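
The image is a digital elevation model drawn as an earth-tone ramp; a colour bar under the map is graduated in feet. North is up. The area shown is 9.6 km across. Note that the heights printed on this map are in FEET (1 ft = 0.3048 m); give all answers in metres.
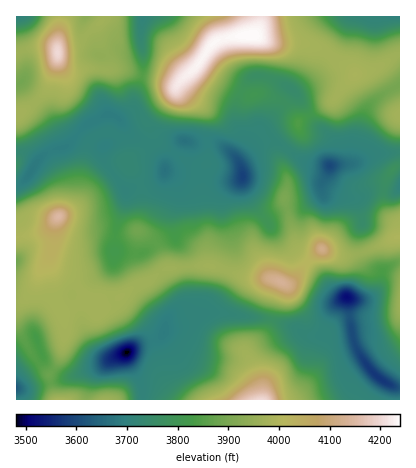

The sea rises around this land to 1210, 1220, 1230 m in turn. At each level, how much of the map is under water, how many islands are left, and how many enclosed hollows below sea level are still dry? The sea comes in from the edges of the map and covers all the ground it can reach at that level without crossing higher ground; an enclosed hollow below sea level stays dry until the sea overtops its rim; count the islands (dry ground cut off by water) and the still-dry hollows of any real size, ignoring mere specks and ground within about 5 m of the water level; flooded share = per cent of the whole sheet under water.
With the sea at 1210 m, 80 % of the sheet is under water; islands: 1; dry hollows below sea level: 0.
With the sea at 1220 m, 90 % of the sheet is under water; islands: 3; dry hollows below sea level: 0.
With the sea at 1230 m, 92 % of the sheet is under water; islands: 4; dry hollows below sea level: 0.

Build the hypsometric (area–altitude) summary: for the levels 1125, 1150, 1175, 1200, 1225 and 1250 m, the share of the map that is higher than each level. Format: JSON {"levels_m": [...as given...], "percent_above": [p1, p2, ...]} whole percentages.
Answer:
{"levels_m": [1125, 1150, 1175, 1200, 1225, 1250], "percent_above": [92, 62, 47, 32, 9, 5]}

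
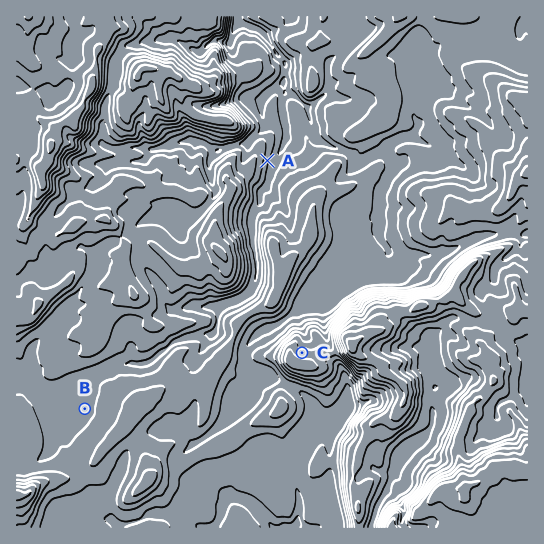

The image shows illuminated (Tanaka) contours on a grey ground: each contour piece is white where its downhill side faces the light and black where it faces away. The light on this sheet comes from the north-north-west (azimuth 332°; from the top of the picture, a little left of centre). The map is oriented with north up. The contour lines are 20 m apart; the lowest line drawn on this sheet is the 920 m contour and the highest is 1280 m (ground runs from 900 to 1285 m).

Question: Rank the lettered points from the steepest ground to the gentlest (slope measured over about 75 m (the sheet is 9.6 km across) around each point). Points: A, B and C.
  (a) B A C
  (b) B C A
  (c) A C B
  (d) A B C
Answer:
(c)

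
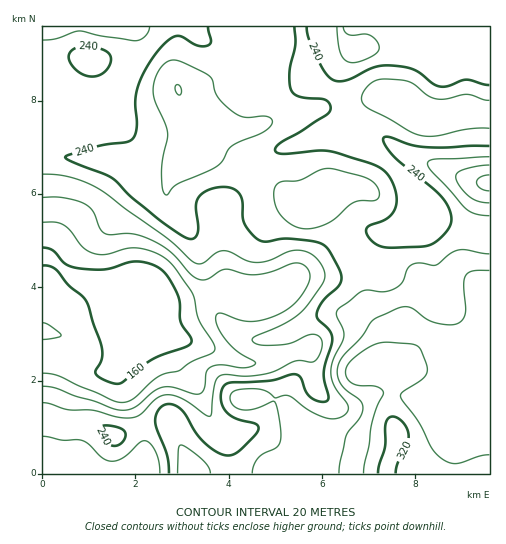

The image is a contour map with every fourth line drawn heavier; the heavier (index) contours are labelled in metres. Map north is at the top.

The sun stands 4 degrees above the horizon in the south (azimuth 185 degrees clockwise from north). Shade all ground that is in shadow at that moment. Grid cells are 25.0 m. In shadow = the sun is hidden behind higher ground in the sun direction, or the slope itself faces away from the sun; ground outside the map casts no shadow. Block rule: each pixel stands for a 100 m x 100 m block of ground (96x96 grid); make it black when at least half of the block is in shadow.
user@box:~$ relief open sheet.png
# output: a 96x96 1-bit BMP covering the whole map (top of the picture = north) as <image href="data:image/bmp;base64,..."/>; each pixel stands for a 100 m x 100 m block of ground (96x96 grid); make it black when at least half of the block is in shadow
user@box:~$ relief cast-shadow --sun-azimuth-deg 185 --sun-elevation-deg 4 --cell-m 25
<image width="96" height="96" href="data:image/bmp;base64,Qk2+BAAAAAAAAD4AAAAoAAAAYAAAAGAAAAABAAEAAAAAAIAEAAATCwAAEwsAAAIAAAAAAAAA////AAAAAAAAAAAAAAAAAAAAAAAAAAAAAAAAAAAAAAAAAAAAAAAAAAAAAAAAAAAAAAAAAAAAAAAAAAAAAAAAAAAAAAAAAAAAAAAAAAAAAAAAAAAAAAAAAAAAAAAAAAAAAAAAAAAAAAAAAAAAAAAAAAAAAAAAAAAAAAAAAAAAAAAAAcAAAAAAAAAAAAAAB+AAAAAAAAAAAAAAH/AAAAAAAAAAAAAAf/gAAAAAcAAAAAAA//wPAAAA8AAAAAAB////gAAA4AAAAAAD////gAAAAAAAAAAH////gDwAAAAAAAD/////gP+AAAAAAAD/////gf/gAAAAAAD//+H/A//wAAAAAADw/4D+A//8AAAAAAAAAAD8B//+AAAAAAAAAAB8D//+AAAAAAAAAAB4H//+AAAAAAAAAAA4H/8AAAAAAAAAAAAAAAAAACAAAAAAAAAAAAAAAAAAAAAAAAAAAAAAAAAAAAAAAAAAAAAAAAAAAAAAAAAAAAAAAAAAAAAAAAAAAAeAAAAAAAAAAAAAAAfwAAAAAAAAAAAAAAP4AAAAAAAAAAAAAAD8AAAAAAAAAAAAAAAAAAAAAAAAAAAAAAAAAAAAAAAAAAAAAAAAAAAAAAAAAAAAAAAAAAAAAAAAAAAAAAAAAAAAAAAAAAAAAAAAAAAAAAAAAAAAAAAAAAAAAAAAAAAAAAAAAAAAAAAAAAAAAAAAAAAAAAAAAAAAAAAAAAAAAAAAAAAAAAAAAAAAAAAAAAAAAAAAAAAAAAAAAAAAAAAAAAAAAAAAAAAAAAAAAAAAAAAAAAAAAAAAAAAAAAAAAAAAAAAAAAAAAAAAAAAAAAAAAAAAAAAAAAAAAAAAAAAAAAAAAAAAAAAAAAAAAAAAAAAAAAAAAAAAAAAAAAAAAAAAAAAAAAAAAAAAAAAAAAAAAAAAAAAAAAAAAAAAAAAAAAAAAAAAAAAAAAAAAAAAAAAAAAAAAAAAAAAAAAAAAAAAAAAAAAAAAAAAAAAAAAAAAAAAAAAAAAAAAAAAAAAAAAAAAAAAAAAAAAAAAAAAAAAAAAcAAAAAAAAAAAAAAD8AAAAAAAAAAAAAAP8AAAAAAAAAAAAAA/8AAAAAAAAAAAAAH/8AAAAAAAAAAAAA//8AAAAAAAAAAAAB//8AAAAAAAAAAAAD//8AAAAAAAAAAAAH//8AAAAAAAAAAAAD/x8AAAAAAAAAAAAAAA8AAAAAAAAAAAAAAAMAAAAAAAAAAAAAAAAAAAAAAAAAAAAAAAAAAAAAAAAAAAAAAAAAAAAAAAAAAAAAAAAAAAAAAAAAAAAAAAAAAAAAAAAAAAAAAAAAAAAAAAAAAAAAAAAAAAAAAAAAAAAAAAAAAAAAAAAAAAAAAAAAAAAAAAAAAAAAAAAAAAAAAAAAAAAAAAAAAAAAAAAAAAAAAAAAAAAAAAAAAAAAAAAAAAAAAAAAAAAAAAAAAAAAAAAAAAAAAAAAeAAAAAAAAAAAAAAA/AAAAAAAAAAAAAAA/AAAAAAAAAAAAAAAMAAAAAAAAAAAAAAAAAAAAAAAAAAAAAA="/>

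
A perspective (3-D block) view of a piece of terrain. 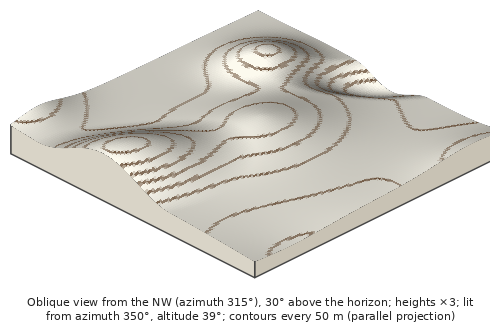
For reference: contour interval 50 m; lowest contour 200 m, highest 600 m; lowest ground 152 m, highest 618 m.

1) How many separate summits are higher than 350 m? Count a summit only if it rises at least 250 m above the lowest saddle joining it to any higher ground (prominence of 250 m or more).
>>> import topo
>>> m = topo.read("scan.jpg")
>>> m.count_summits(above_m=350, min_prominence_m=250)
1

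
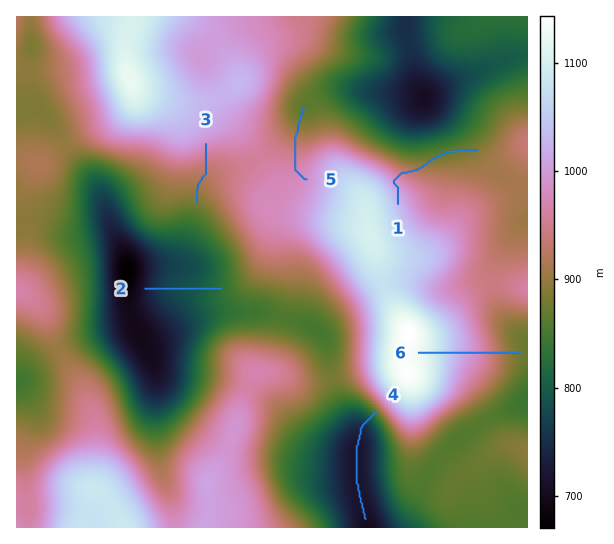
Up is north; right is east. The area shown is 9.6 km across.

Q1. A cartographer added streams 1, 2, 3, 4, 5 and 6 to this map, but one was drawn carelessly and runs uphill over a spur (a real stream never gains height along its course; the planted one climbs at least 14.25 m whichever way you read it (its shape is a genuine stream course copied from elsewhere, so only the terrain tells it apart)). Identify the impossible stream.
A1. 1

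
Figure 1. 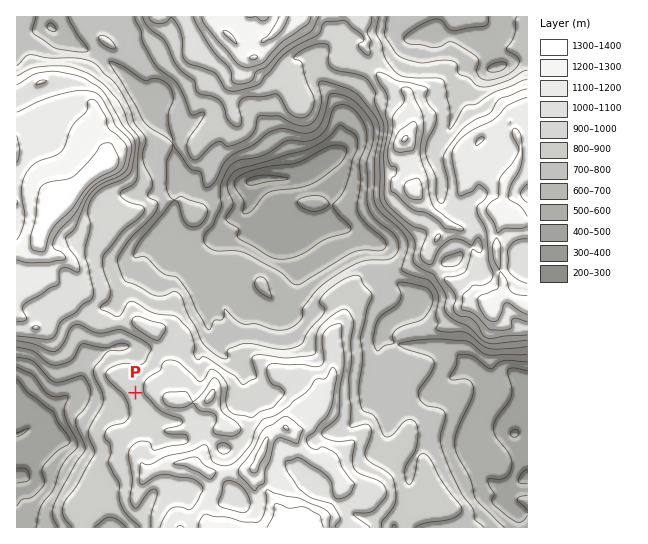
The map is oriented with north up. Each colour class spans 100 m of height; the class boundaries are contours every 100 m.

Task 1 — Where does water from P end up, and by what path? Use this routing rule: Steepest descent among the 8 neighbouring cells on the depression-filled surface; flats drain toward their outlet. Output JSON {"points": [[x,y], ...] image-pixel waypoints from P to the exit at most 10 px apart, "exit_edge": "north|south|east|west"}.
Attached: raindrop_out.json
{"points": [[135, 393], [125, 399], [114, 401], [103, 401], [93, 401], [82, 395], [71, 394], [61, 403], [50, 414], [39, 422], [29, 429], [18, 434], [17, 435]], "exit_edge": "west"}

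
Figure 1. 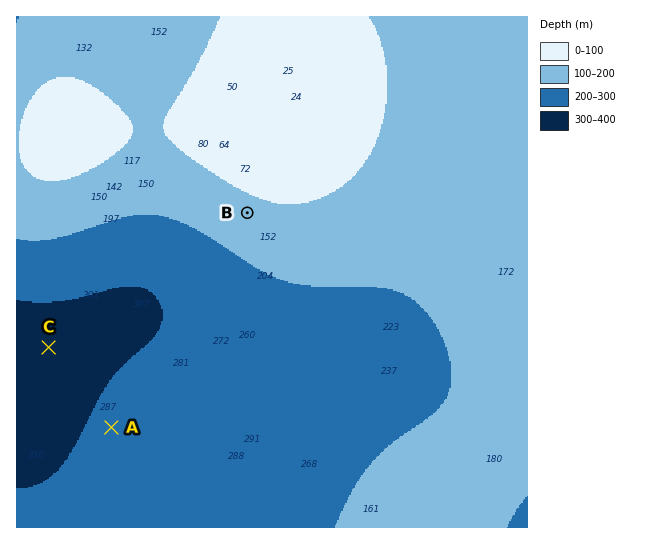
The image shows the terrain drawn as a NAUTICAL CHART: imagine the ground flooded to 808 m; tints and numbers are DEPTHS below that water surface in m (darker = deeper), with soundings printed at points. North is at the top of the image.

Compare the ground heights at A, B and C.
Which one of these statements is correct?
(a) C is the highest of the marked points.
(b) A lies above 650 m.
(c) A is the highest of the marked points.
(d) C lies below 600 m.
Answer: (d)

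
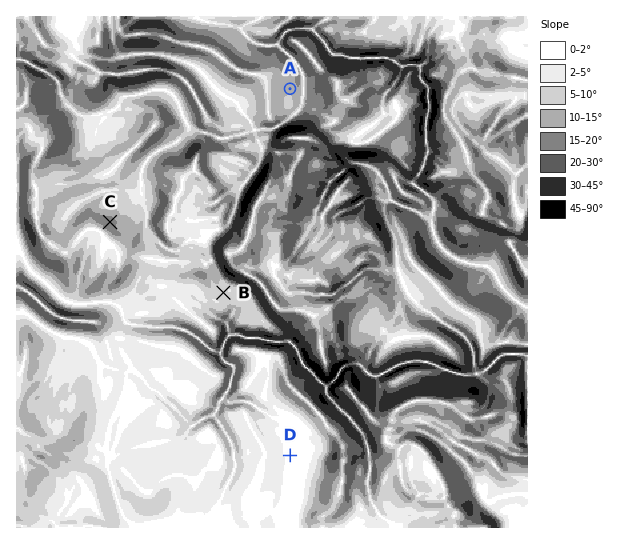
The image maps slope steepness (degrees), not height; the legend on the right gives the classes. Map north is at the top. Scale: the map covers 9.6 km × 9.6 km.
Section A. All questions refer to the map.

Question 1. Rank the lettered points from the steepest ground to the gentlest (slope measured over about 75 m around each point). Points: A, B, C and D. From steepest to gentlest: C A B D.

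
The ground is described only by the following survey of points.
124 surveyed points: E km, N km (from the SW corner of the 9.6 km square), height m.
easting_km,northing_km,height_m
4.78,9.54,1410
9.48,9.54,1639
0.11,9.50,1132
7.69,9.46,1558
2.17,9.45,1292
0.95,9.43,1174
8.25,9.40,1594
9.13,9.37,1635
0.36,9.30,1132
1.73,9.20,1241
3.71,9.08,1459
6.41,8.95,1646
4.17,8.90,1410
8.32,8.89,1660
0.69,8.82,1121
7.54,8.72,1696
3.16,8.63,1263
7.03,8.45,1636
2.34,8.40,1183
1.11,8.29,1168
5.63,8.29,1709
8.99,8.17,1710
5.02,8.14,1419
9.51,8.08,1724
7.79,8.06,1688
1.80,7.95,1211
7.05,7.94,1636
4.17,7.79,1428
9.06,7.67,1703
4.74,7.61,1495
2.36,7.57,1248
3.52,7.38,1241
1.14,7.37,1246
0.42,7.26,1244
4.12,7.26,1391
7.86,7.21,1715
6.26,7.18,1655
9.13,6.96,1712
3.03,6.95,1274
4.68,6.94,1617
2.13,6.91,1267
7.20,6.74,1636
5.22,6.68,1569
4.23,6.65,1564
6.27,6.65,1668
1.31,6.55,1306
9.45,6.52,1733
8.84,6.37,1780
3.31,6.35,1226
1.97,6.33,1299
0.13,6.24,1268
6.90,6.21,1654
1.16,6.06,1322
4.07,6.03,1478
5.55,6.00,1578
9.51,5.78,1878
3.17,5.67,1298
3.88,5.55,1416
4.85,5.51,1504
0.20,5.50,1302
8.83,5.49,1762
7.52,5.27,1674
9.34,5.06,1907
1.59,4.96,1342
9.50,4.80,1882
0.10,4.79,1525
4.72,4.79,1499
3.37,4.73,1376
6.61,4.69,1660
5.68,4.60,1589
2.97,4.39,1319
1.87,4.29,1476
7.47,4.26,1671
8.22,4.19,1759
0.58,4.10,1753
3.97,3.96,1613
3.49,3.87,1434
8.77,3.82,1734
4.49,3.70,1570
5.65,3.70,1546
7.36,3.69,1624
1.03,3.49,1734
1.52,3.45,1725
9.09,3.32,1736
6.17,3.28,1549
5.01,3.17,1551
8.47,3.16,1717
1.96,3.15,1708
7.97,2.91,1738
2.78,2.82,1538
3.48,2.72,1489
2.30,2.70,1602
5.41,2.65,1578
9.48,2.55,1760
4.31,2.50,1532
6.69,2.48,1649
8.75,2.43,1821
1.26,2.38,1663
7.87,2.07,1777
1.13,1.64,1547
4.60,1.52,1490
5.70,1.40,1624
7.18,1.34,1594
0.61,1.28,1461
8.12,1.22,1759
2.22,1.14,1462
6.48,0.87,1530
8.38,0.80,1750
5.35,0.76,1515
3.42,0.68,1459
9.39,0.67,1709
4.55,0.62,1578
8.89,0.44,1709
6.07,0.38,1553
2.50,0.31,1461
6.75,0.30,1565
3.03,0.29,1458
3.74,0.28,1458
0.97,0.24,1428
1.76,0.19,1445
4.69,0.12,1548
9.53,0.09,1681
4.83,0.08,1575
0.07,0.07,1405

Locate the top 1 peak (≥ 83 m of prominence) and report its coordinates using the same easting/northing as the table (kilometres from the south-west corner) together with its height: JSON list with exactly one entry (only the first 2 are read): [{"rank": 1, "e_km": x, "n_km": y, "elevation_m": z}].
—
[{"rank": 1, "e_km": 9.29, "n_km": 4.96, "elevation_m": 1914}]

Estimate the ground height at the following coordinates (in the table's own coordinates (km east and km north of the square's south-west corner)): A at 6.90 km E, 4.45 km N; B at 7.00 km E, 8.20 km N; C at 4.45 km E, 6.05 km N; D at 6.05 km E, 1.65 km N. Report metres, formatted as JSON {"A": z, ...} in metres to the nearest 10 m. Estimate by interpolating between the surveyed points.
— {"A": 1660, "B": 1640, "C": 1540, "D": 1620}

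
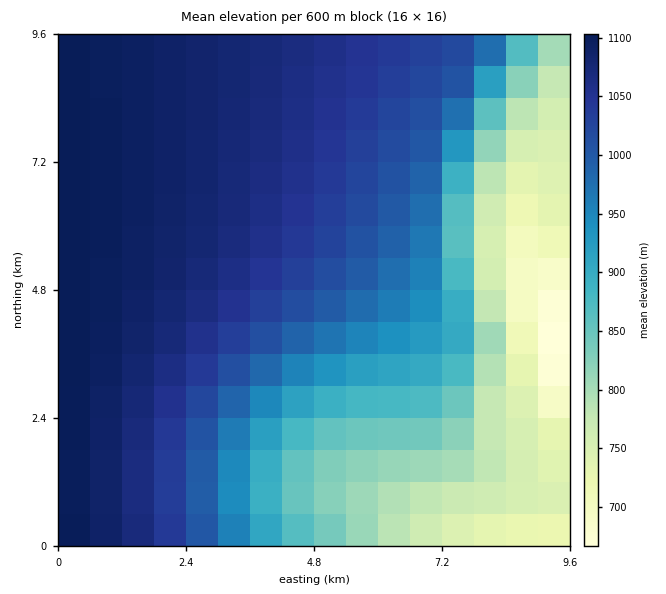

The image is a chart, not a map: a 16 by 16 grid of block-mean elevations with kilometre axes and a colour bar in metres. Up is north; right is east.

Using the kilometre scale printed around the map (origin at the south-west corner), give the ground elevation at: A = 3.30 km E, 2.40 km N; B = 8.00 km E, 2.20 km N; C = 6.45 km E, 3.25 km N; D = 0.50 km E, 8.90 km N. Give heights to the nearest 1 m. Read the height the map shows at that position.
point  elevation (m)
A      974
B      781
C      907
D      1101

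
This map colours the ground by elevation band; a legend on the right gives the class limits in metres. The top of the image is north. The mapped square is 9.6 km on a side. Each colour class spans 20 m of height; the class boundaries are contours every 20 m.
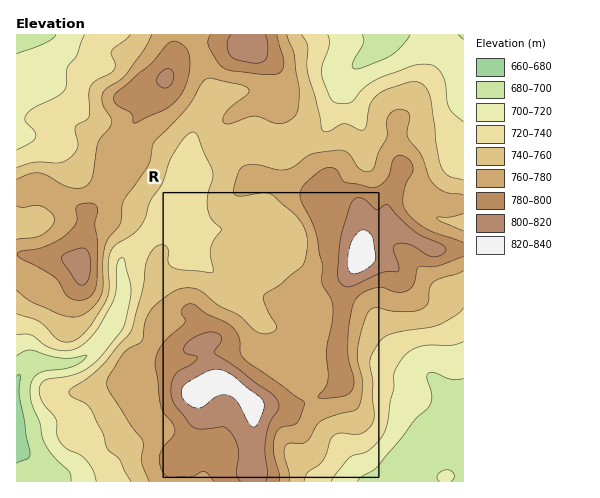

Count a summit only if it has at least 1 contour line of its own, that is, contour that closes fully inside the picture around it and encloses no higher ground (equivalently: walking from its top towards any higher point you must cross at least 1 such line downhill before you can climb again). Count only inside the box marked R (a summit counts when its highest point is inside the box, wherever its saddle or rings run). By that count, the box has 2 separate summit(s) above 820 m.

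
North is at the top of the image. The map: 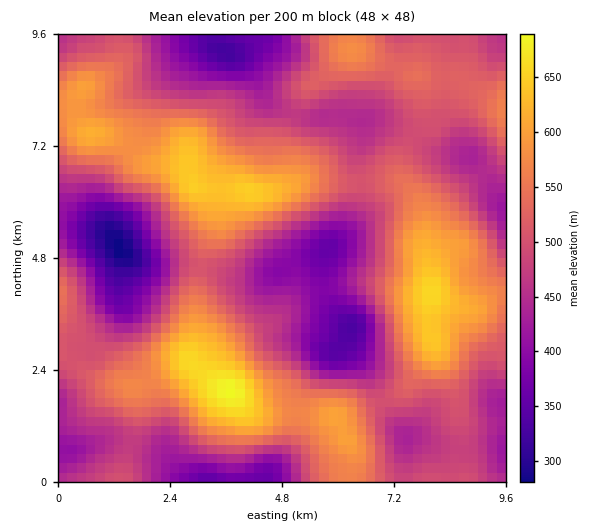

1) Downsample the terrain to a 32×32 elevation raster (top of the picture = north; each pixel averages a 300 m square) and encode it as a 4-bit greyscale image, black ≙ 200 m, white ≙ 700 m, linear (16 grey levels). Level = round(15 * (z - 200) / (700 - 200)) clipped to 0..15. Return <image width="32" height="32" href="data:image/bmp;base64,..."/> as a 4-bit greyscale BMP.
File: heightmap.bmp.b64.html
<image width="32" height="32" href="data:image/bmp;base64,Qk12AgAAAAAAAHYAAAAoAAAAIAAAACAAAAABAAQAAAAAAAACAAATCwAAEwsAABAAAAAAAAAAAAAAABEREQAiIiIAMzMzAERERABVVVUAZmZmAHd3dwCIiIgAmZmZAKqqqgC7u7sAzMzMAN3d3QDu7u4A////AHiJmHdlVVVVaKu7qYmZmYdniIh3Zmd3Znmru6mIiIiHZneId3iZmZiJu8yod4iIh3d4iIeJu8y7q7zLqHeImId4iJmZm83d3LvMy5iIiZmHeJqqqrze7ty7vLqZmYmZd4mau7vN7v7buqqpmamZmYeZqru83u7ty6mHd3iqq6mImZqqvN7t3KmXZVV4q8y6mZmZmrze3cuYdlRFaKzdyqmZmIibzdy6mHZVRGi83cu6qYdnibzLqYh2ZURpvd3Muql2VnirupiHd2VWes3t3MupdUVnmqmHd3ZmZ5rN7dy7qGREVomZh2ZmZmiazd3LuodUM0aJmYdmZlVnir3dy7p1QyNWiaqYdmZVV4m83MypZUM0V5q7uph2VVaJvMzLqGVDNWirzMuqiHZnibzLupdmVFZ5vM3dzLqYiImru6l3d2Z4ms3d3d3Lqpmaq7qYd4iImrzd3d3dzLqZmqqpiHeZmrzM3d3Mu7u6mZqpmId4q7u7zN3cu6q6qZiJmYh3ibzMy7zdy6qqqZiIiJmYiIq8zLu7zLqZmYiIh3iZmZmavLu6qqqpmIiIiHeImZmZq7zLqZmIiId3iZiIiZqpmqu8y6mId3d2Z4mpmZmqqqqqq7uph3ZVVWd5mqqqqqqqmZmaqYdlRERWaJu7uqqpmZiImZmGZURFVWibu6mZmZmI"/>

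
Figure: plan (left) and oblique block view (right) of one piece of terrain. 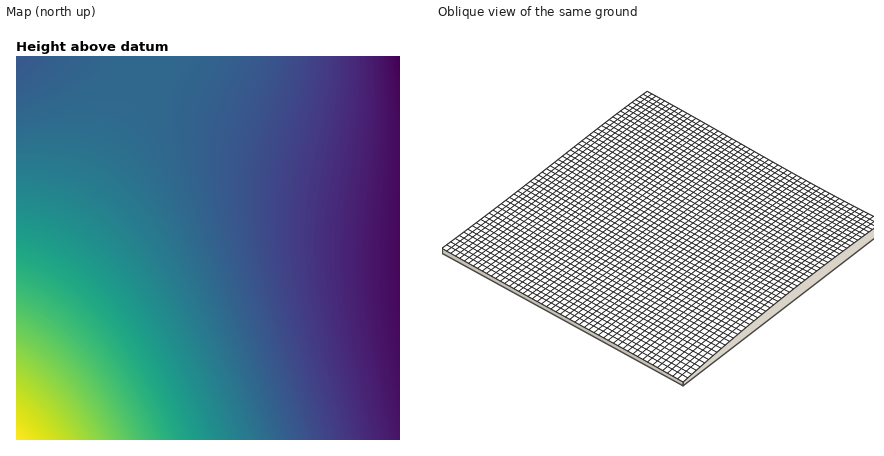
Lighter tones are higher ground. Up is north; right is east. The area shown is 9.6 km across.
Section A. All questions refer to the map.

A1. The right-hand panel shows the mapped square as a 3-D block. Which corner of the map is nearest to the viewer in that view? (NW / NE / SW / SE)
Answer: NE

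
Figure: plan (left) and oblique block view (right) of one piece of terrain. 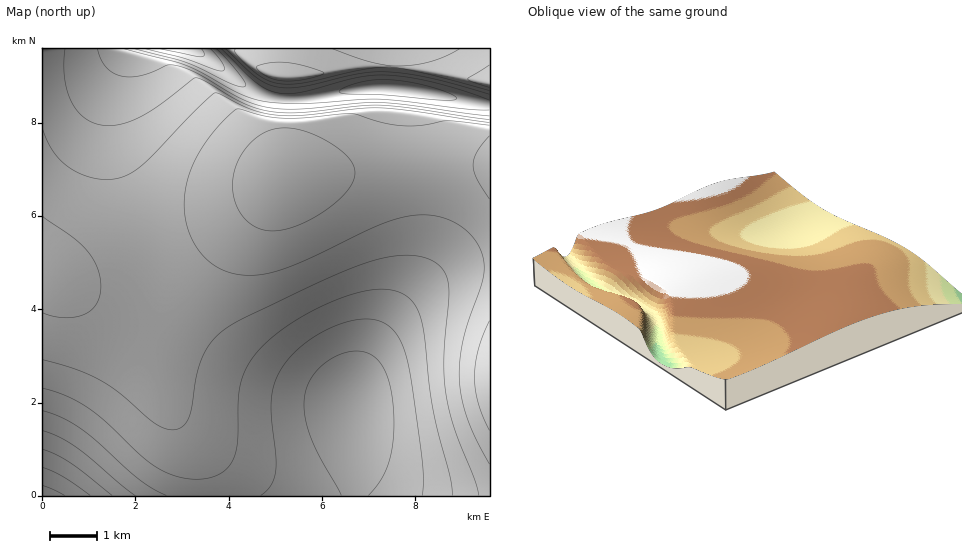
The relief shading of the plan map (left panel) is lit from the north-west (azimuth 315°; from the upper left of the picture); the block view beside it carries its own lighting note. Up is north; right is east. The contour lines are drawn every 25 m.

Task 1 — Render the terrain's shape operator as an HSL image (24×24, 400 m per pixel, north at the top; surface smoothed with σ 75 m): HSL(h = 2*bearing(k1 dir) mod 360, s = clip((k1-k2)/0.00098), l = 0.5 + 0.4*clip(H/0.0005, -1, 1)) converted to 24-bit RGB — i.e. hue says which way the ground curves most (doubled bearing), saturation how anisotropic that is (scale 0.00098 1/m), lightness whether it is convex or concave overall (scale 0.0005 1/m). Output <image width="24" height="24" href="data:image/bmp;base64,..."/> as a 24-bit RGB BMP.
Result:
<image width="24" height="24" href="data:image/bmp;base64,Qk32BgAAAAAAADYAAAAoAAAAGAAAABgAAAABABgAAAAAAMAGAAATCwAAEwsAAAAAAAAAAAAAd3WAeXmCfHyDf4GFgoaHhImIhIuJg4uKgouLgIuLf4qKfoiJfYaJfISIe4KHe3+FenyEeXmDe3mBfnp/f3l8f3h4gHl3gXp2dneBeXyCfIGEfoWGgYiGg4qGg4uGgoqHgoqHgImHf4iHfoeHfYWGfIOFe4CEen2DeXqCeniBfHeBgHeBgXh+gXh7gnh5gnl4d3qCeX+De4SFfYeGf4iFgYqEgoqEgomEgYiEgIeEgIWEfoSDfYODfIGCe36BenuAeXiAenaAfXWAgXaBgneAg3h+g3l9hHt8eH2DeYKFe4aGfYeFfomEgIqCgYmCgYiCgYaBgIWBf4OAfoJ/fYF/fH9/e31+eXp+eXd+eXV+e3R/f3aBgneChHmBhHuBhX6BeX6EeoOFe4eFfIiEfoiDf4mBgYiAgYaAgoWAgoN/gYJ+gIF9foB8fH57e3x8eXl7eHd8d3R9eXR+fXaAgHiCg3uEhX6FhoGFe4CFe4SGfIeFfIeDfYeCf4eAgYZ/g4V/hIR+g4J9goF8goB7gH96fn15e3t5eXl5dnZ6dHR7dXR9eHd/e3qBfnyEgX+Gg4KIfYGFfYWGfIaFfYeDfYaBfoV/gYR/g4N/g4F9g398g356gn56gX55fnx5fHt5eHp4dnh6dHd7dHh9dnt/eX6CfIGFf4OHgoWIf4KEfoWFfYaEfYaDfoWBf4OAgoJ/g4B+g359hH17hHx7g316gn16f3x6fHt6eXt7d3p8dHl9c3x/dYCBd4ODeoWFfIaGgIeGgIOEf4WEfoWEfoWDfoSCf4KBgX9/gn1+g3x9hHt8hXt7hHx7g3x7gHx7fnx8e3t8eHx9dXx/c3+AdIKCdYSCd4WCeoaCfYaCgoSEgIWEf4SDfoSDfoKCf3+BgX6Agn1/hHx+hXt9hXt8hXx8hHx8gnx9f31+fHx+eX1/dn6AdIGBdIOBdYSAdoWAd4V/eoR+goSDgYSDgISDf4KDfoCBfn2AgXyBgnyAg3t/hXt+hXx+hn19hX1+g35/gX6AfX2Aen6AeH+BdoKCdYOAdYR/dYR9doN8eIJ6goWCgYSDgIKDf4CCfn6Bf3yBgHuBgnuAg3yAhHx/hX1/hn5/hn+AhH+Bgn+Cfn6BfH6Ben+CeIKCdoJ/doJ9dYJ7dYF4doB3gYWCgYODgICCgH6CgH2Bf3uBgHqBgnuBg3yBhH2AhX6Ahn+AhoCBhICCg4CDgH+DfX6Ce3+CeoCCeYGAeIF+d4B7dn95dn53gISCgIKCgH+CgX2CgHyCgHqCgHqCgnyCg32ChH6BhH+BhoCBhoGChYGDhICEgX+Ef36DfX6DfH6Ce3+BeoCBeYB/eX99eX58f4OBf4GCgH6CgX2CgHuCgHqDgHqCgXyDg32Dg3+DhICChYGChYKChYGEhIGEgoCEgH6Efn2EfH2DfH2De36Ce36Ben6Aen1/fYOCfn+Bf32BgHyCgHuDgHqDgHuDgXyDgn6Dg4CEhIGDhYKDhYKDhYKFg4GFgoCFgH+Ff32FfXyFfHyEe3yEe3yDe3yCenyCfIKCfH6BfXyBf3uCf3uDf3qDf3uDgH2Egn6Eg4CEhIKEhYODhYOEhIKFg4GFgYCGgH+Gf32GfnyGfXyGfHuGe3uGe3uFenuFeoCBe36Ae3yBfXuBfXuCfnuDfnuEgH2EgX+EgoCEhIKEhYOEhYSFg4OFgoGGgICGf36Hfn2IfnyIfXyIfXuIfHuIe3uIenuIeX+Aen6AenyAe3uBe3uCfHuDfXyEf32EgX+EgoGEhIKEhYSEhYSEg4OFgYKFgIGGfn+HfX2HfXyIfXyIfXuIfHuIfHuIe3uIeX6AeX6Aen2Aen2BenyBe3uCfHyDfn2DgH+DgoGDhIOEg4mPg42xhoS7iICmgX+Ofn+GfX2GfHyGfHyHe3yLe4akhqLVob7zeH5/eX9/eX6AeX6Aen2Ben2Be3yCfX2Cf3+CgI+OnfDwbc7/CEz/AQD2YC3/oXL+vaL4u7H2r7b2pbn3g6r8P4P/zHUDXDoEeX9/eH9/eICAeH+AeX+BeX6Ben2BfX6Cfqyiqv/ojAYUMwoAMyMALzMAJDMAITMAIzMALTUANC4AMyYAMyIAMx8AMx8Agk8DeX9+eH9+eIB/d4CAeICBeH+CeIyam+Hpf/7nSAATMwALu/89yd/5wr33v6f5oHD/WyT/AE3g3nQAFT7/V4f/j7X7qcf3l7bqbX9WcIBtdYmQep7Cl8XwnM/5U7v/ri4DMwABTAAPkf/ii86+hYeBhISAg4GAg36Kh3ylhHzAfIDBeYGpen2OfnyAfnx8fn18"/>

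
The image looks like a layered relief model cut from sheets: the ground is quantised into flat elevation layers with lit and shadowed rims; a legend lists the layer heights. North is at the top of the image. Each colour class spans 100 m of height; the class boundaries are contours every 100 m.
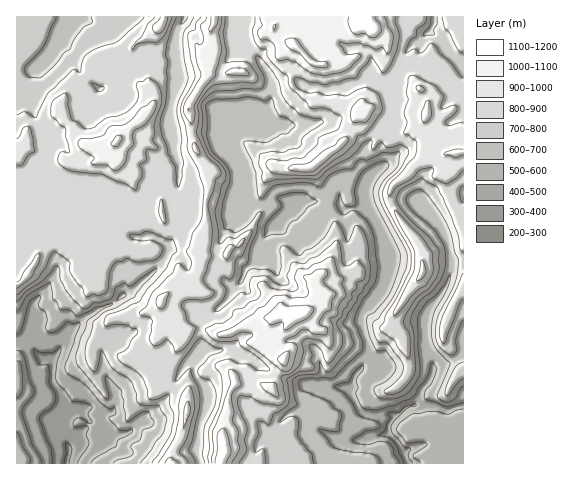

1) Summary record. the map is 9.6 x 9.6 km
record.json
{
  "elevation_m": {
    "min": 280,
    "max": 1180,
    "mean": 780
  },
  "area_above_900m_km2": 22.2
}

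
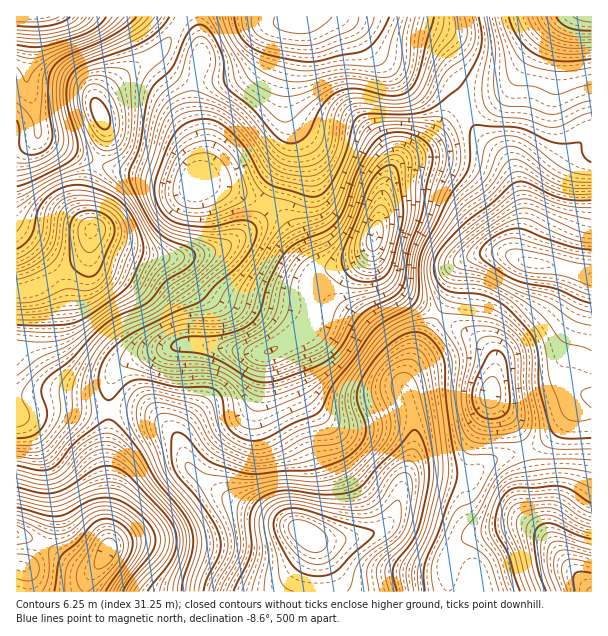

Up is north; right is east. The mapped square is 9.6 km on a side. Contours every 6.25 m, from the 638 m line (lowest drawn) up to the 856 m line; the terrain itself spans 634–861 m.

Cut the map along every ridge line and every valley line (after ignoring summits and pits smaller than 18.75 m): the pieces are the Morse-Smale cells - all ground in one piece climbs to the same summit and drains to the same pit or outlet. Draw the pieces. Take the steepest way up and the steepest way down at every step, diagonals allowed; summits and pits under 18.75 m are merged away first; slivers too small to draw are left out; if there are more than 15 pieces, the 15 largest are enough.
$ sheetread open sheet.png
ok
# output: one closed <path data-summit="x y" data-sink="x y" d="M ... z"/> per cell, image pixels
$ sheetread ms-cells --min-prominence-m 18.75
<path data-summit="306 534" data-sink="375 237" d="M372 246l-10 12-12 6-27 7-9 5-4 11 0 33-3 7-8 9-36 18-21-2-39-8-23 0-45 12-12 6-11 13-3 11 0 24 29 0 18 6 18 16 7 12 7 23 12 11 25 18 38 18 31 12 21 14 17 1 22-3 18-4 12-6 6-6 6-12 18-60 0-34-10-27 0-8 10-24 24-42-31-19-22-18-11-17z"/><path data-summit="92 230" data-sink="375 237" d="M98 163l-12 32 0 18 5 14 0 10-6 20-37 25-21 8-11 1 1 124 16-1 14-5 61 1 1-24 3-11 11-13 12-6 45-12 23 0 39 8 21 2 28-14 16-13 3-7 0-33 4-11 8-4-4-1-8-8-21-39-13-14-37-17-36-12-6-1-6 4-15 0-36-10-27-5z"/><path data-summit="303 21" data-sink="375 237" d="M338 16l-32 0-3 6-25 2-10 9-9 26-13 14-25 7-24-1-3 5 0 32 10 37-2 15-6 11 43 14 37 17 10 9 21 39 11 13 32-7 12-6 10-10 7-24 6-41 7-15 13-11 21-11 29-28 11-7-9-18-10-9-10-6-50-17-19-16-17-21z"/><path data-summit="306 534" data-sink="107 552" d="M138 410l-29 1-3 38 0 81 3 18-7 13-10 9-8 0-39-24-28-11 0 57 315-1-1-13-9-24-4-9-12-11-12-8-45-18-37-21-24-20-7-23-7-12-18-16z"/><path data-summit="306 534" data-sink="591 591" d="M524 451l-26 6-12 6-16 15-23-3-33 0-10 7-8 28-6 12-6 6-12 6-18 4-22 3-12 0-8-3 13 23 6 17 1 13 258 1 0-2-31-36-27-41-2-42z"/><path data-summit="533 263" data-sink="375 237" d="M465 112l-10 6-29 28-21 11-13 11-7 15-6 41-6 18 1 19 11 17 22 18 31 20 10-16 8-30 8-10 24-7 16 0 16 5-3-7 6-27 0-17-7-31-8-15-28-26z"/><path data-summit="533 263" data-sink="489 395" d="M504 253l-16 0-24 7-8 10-8 30-9 15 41 27 12 11 2 6 0 15-4 22 24 29 11 26 21-11 26-29-7-18-1-24 6-28 10-26 12-40-40-10-21-1z"/><path data-summit="533 263" data-sink="591 17" d="M591 16l-25 0-9 6-22 25-24 40-16 13-29 13 14 22 28 26 8 15 7 31 0 17-6 27 1 6 4 3 2 0 0-12 4-11 36-73 20-24 8-3z"/><path data-summit="101 116" data-sink="17 17" d="M170 16l-138 0-6 68 10 29 2 22 10 7 50 21 6-17 2-17-9-21 0-6 29-29 36-23 18-27-3-4z"/><path data-summit="92 230" data-sink="107 552" d="M80 409l-33 0-14 5-17 2 0 118 29 12 35 22 12 2 10-9 7-13-3-18 0-81 3-38z"/><path data-summit="306 534" data-sink="489 395" d="M440 316l-20 29-16 36 0 8 10 27 1 15-1 19-10 27 1 4 9-6 33 0 23 3 16-15 12-6 26-7-10-25-24-29 4-22 0-15-2-6-12-11z"/><path data-summit="303 21" data-sink="591 17" d="M564 16l-226 1 13 7 17 21 19 16 18 7 20 5 22 11 10 9 10 19 36-16 8-9 29-46z"/><path data-summit="101 116" data-sink="375 237" d="M156 55l-30 18-28 26-1 9 9 21-2 17-6 18 70 18 23 2 8-8 5-17-2-18-8-25 2-36-22-8z"/><path data-summit="92 230" data-sink="17 17" d="M38 134l-3 5-6 3-13 2 1 146 10 0 9-2 44-26 8-11 3-14 0-10-5-14 0-18 11-31-49-22z"/><path data-summit="533 263" data-sink="591 591" d="M573 409l-11 16-16 15-22 12 6 19 2 42 32 47 27 32 1-178-14-2z"/>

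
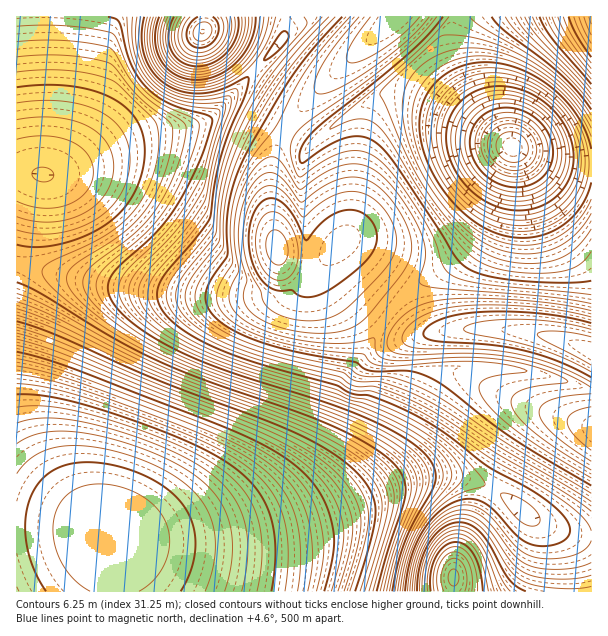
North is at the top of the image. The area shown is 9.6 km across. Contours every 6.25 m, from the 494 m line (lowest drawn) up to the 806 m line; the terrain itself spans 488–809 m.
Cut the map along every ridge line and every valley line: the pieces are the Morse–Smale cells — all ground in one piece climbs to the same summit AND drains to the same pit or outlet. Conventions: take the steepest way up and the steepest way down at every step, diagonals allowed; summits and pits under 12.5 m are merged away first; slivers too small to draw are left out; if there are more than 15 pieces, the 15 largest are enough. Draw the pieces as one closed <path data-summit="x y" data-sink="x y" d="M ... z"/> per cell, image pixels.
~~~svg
<path data-summit="276 248" data-sink="113 536" d="M335 248l-12 12-6 4-23-2-10-4-5-5-2 20-6 14-5 7-11 2-49 0-50-4-57-9-82-18-1 260 70 4 22 5 5 2 39-1 66-17 40-18 23-14 21-22 11-15 13-27 14-38 21-24 25-42-14-11-32-35-4-9z"/><path data-summit="591 351" data-sink="113 536" d="M387 318l-26 42-21 24-14 38-13 27-11 15-21 22-41 24-36 13-52 12-34 2 14 3 42 0 48-5 47-7 66-18 67-29 36-6 21 1 21 6 18 10 33 26 15 8 26 8 19 1 1-184-34-13-49-8-57 0-23 4-18 0z"/><path data-summit="276 248" data-sink="42 174" d="M234 102l-9 1-16 17-9 4-18 4-38 5-18 6-69 35-16 1-24-3-1 92 83 19 57 9 50 4 49 0 11-2 10-16 2-12 0-12-7-41 0-43 5-20 10-19-29-19z"/><path data-summit="453 578" data-sink="113 536" d="M443 475l-21 1-20 5-67 29-66 18-47 7-48 5-42 0-19-4 2 16 0 39 477 0-1-56-12 0-33-9-15-8-33-26-18-10-21-6z"/><path data-summit="276 248" data-sink="512 147" d="M402 94l-16 0-14 6-34 22-26 23-6-1-19-14-11 20-5 20 0 43 7 39 6 6 10 4 23 2 6-4 16-16-3 5 0 14 4 9 32 35 15 11 11-16 15-14 33-20 28-25 19-34 19-59 0-3-5-3-49-28-29-13z"/><path data-summit="591 351" data-sink="512 147" d="M515 148l-4 4-1 10-17 47-19 34-28 25-33 20-15 14-10 13 0 3 23 16 18 0 23-4 57 0 49 8 33 12 1-185-35-3z"/><path data-summit="203 32" data-sink="42 174" d="M204 16l-160 0-1 158 8 1 18-6 47-25 28-11 45-6 20-7 47-51-28-23-24-14z"/><path data-summit="591 17" data-sink="512 147" d="M591 16l-137 1-3 22 3 15 9 24 21 36 14 18 15 16 44 14 19 2 16 0z"/><path data-summit="396 17" data-sink="512 147" d="M453 16l-58 0-82 79-27 34 20 15 6 1 20-18 40-27 14-6 16 0 41 15 64 35-29-39-20-37-7-29z"/><path data-summit="591 17" data-sink="113 536" d="M50 526l-34 1 0 64 98 1 1-40-3-16-26-7z"/><path data-summit="396 17" data-sink="113 536" d="M393 16l-106 0-4 23-27 30 32 23 9 5 12 0 72-66 10-10z"/><path data-summit="591 17" data-sink="42 174" d="M42 16l-26 1 0 154 25 4 2-1 1-24z"/><path data-summit="203 32" data-sink="113 536" d="M285 16l-79 0-2 16 24 14 29 22 26-29 3-12z"/><path data-summit="396 17" data-sink="42 174" d="M257 70l-33 32 15 1 46 27 28-35-4 2-12 0-16-9z"/>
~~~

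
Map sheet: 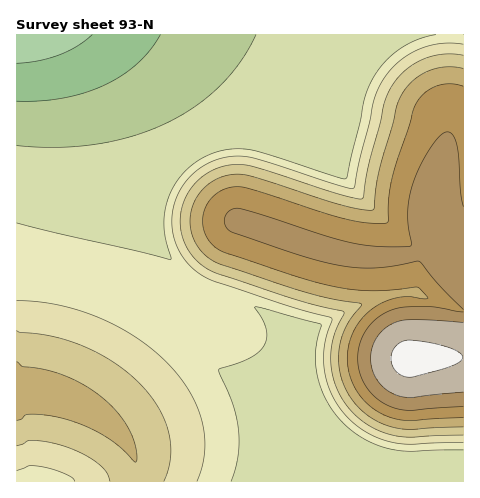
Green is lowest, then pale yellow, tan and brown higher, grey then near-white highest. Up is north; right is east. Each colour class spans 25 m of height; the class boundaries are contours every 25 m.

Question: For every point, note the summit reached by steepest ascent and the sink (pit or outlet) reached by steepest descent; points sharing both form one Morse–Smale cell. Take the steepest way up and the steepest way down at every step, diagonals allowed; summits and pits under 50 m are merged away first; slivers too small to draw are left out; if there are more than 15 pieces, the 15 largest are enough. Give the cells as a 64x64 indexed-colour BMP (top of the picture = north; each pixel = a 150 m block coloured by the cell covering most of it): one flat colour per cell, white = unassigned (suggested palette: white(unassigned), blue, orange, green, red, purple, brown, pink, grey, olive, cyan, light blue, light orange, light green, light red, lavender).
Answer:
<image width="64" height="64" href="data:image/bmp;base64,Qk12CAAAAAAAAHYAAAAoAAAAQAAAAEAAAAABAAQAAAAAAAAIAAATCwAAEwsAABAAAAAAAAAA////ALR3HwAOf/8ALKAsACgn1gC9Z5QAS1aMAMJ34wB/f38AIr28AM++FwDox64AeLv/AIrfmACWmP8A1bDFADMzMzMzMzMzMiIiIiIiIiIiIiIiERERERERERERERERMzMzMzMzMzMyIiIiIiIiIiIiIiIREREREREREREREREzMzMzMzMzMzIiIiIiIiIiIiIiIhERERERERERERERETMzMzMzMzMzMiIiIiIiIiIiIiIiIRERERERERERERERMzMzMzMzMzMiIiIiIiIiIiIiIiIhEREREREREREREREzMzMzMzMzMyIiIiIiIiIiIiIiIiERERERERERERERETMzMzMzMzMyIiIiIiIiIiIiIiIiIhERERERERERERERMzMzMzMzMyIiIiIiIiIiIiIiIiIiEREREREREREREREzMzMzMzMyIiIiIiIiIiIiIiIiIiIRERERERERERERETMzMzMzMiIiIiIiIiIiIiIiIiIiIhERERERERERERERMzMzMzMiIiIiIiIiIiIiIiIiIiIiEREREREREREREREzMzMyIiIiIiIiIiIiIiIiIiIiIiIRERERERERERERETMyIiIiIiIiIiIiIiIiIiIiIiIiIhERERERERERERERIiIiIiIiIiIiIiIiIiIiIiIiIiIiEREREREREREREREiIiIiIiIiIiIiIiIiIiIiIiIiIiIRERERERERERERESIiIiIiIiIiIiIiIiIiIiIiIiIiIhERERERERERERERIiIiIiIiIiIiIiIiIiIiIiIiIiIiEREREREREREREREiIiIiIiIiIiIiIiIiIiIiIiIiIiIRERERERERERERESIiIiIiIiIiIiIiIiIiIiIiIiIiIhERERERERERERERIiIiIiIiIiIiIiIiIiIiIiIiIiIiEREREREREREREREiIiIiIiIiIiIiIiIiIiIiIiIiIiIRERERERERERERESIiIiIiIiIiIiIiIiIiIiIiIiIiIiERERERERERERERIiIiIiIiIiIiIiIiIiIiIiIiIiIhEREREREREREREREiIiIiIiIiIiIiIiIiIiIiIiIiERERERERERERERERESIiIiIiIiIiIiIiIiIiIiIiIRERERERERERERERERERIiIiIiIiIiIiIiIiIiIiIhEREREREREREREREREREREiIiIiIiIiIiIiIiIiIiERERERERERERERERERERERESIiIiIiIiIiIiIiIiIhERERERERERERERERERERERERIiIiIiIiIiIiIiIiIREREREREREREREREREREREREREiIiIiIiIiIiIiIiIRERERERERERERERERERERERERESIiIiIiIiIiIiIiIRERERERERERERERERERERERERERIiIiIiIiIiIiIiIREREREREREREREREREREREREREREiIiIiIiIiIiIiIhERERERERERERERERERERERERERESIiIiIiIiIiIiIhERERERERERERERERERERERERERERIiIiIiIiIiIiIiEREREREREREREREREREREREREREREiIiIiIiIiIiIiERERERERERERERERERERERERERERESIiIiIiIiIiIiIRERERERERERERERERERERERERERERIiIiIiIiIiIiIhEREREREREREREREREREREREREREREiIiIiIiIiIiIiERERERERERERERERERERERERERERESIiIiIiIiIiIiIRERERERERERERERERERERERERERERIiIiIiIiIiIiIhEREREREREREREREREREREREREREREiIiIiIiIiIiIiERERERERERERERERERERERERERERESIiIiIiIiIiIiIRERERERERERERERERERERERERERERIiIiIiIiIiIiIhEREREREREREREREREREREREREREREiIiIiIiIiIiIiERERERERERERERERERERERERERERESIiIiIiIiIiIiERERERERERERERERERERERERERERERIiIiIiIiIiIiIREREREREREREREREREREREREREREREiIiIiIiIiIiIhERERERERERERERERERERERERERERESIiIiIiIiIiIiERERERERERERERERERERERERERERERIiIiIiIiIiIiEREREREREREREREREREREREREREREREiIiIiIiIiIiIRERERERERERERERERERERERERERERESIiIiIiIiIiIRERERERERERERERERERERERERERERERIiIiIiIiIiIhEREREREREREREREREREREREREREREREiIiIiIiIiIiERERERERERERERERERERERERERERERESIiIiIiIiIiERERERERERERERERERERERERERERERERIiIiIiIiIiIREREREREREREREREREREREREREREREREiIiIiIiIiIRERERERERERERERERERERERERERERERESIiIiIiIiIhERERERERERERERERERERERERERERERERIiIiIiIiIhEREREREREREREREREREREREREREREREREiIiIiIiIhERERERERERERERERERERERERERERERERESIiIiIiIiERERERERERERERERERERERERERERERERERIiIiIiIiEREREREREREREREREREREREREREREREREREiIiIiIiERERERERERERERERERERERERERERERERERESIiIiIiERERERERERERERERERERERERERERERERERER"/>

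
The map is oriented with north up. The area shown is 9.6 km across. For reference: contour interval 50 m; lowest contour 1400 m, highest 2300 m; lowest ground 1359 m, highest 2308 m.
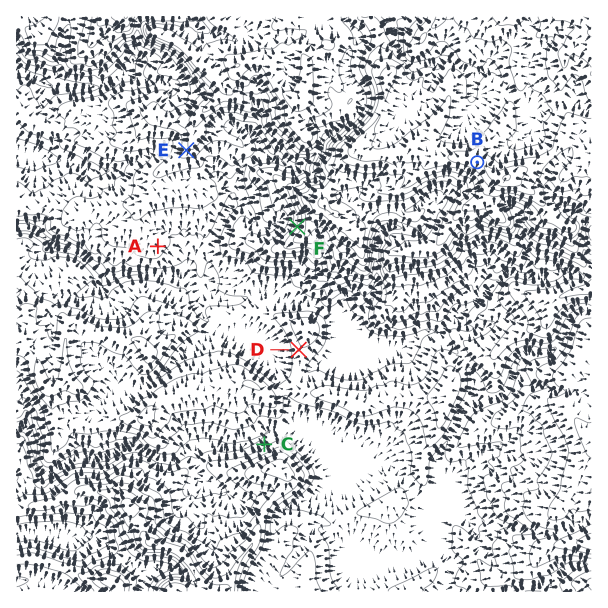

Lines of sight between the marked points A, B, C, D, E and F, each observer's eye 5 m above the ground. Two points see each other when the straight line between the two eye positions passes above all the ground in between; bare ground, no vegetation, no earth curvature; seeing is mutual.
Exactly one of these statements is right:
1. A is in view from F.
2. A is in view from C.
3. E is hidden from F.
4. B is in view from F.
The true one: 1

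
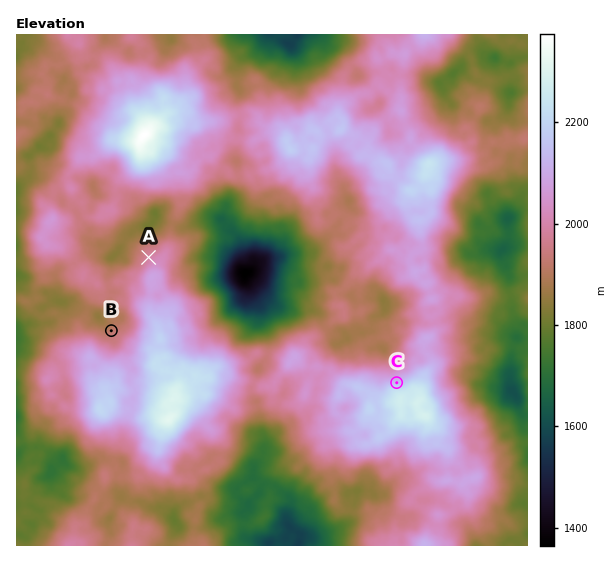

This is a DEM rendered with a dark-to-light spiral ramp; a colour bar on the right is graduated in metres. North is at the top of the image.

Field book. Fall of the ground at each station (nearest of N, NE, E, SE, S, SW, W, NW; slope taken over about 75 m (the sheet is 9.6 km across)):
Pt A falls NW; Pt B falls NW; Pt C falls N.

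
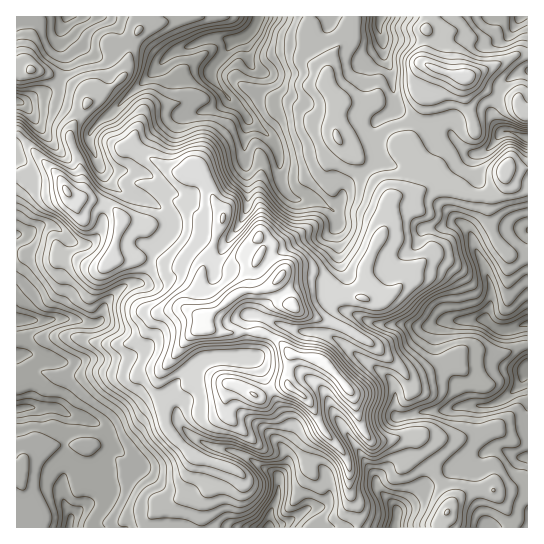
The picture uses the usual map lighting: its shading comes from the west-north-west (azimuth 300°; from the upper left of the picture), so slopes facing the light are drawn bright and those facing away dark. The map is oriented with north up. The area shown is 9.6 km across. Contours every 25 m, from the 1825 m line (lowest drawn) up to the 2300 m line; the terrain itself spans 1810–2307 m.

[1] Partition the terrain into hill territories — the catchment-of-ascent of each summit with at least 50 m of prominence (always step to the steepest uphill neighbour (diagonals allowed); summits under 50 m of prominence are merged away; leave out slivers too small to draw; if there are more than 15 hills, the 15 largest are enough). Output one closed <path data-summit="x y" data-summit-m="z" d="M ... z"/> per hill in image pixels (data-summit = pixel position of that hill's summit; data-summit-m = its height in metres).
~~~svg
<path data-summit="281 277" data-summit-m="2307" d="M381 16l-314 0-2 2-5 15 0 10 5 18-2 13-9 14-17 7-14 8 36 48 8 0 22-11 16 38 14 13 31 10 11 7 10 10 0 11-16 20-3 13-7 16-4 5-12 1-10 5-12 13-6 17-7 5-23-5-50 0 7-16 7-7 15-7 7-6 11-45-15-13-12 0-14 8-11 2 1 293 254 0 23-9 15-11 13-1 6-6 1-6-1-17-6-10-11-5-6 0-12 2-12 8 7-11 0-5-5-10 0-5 5-9 0-8-31-63-6-5-6 0 2-35 3-7 17 4 30 12 26 2 18 8 51 40 3 6 0 27 3 3 31-6 17 0 19-6 25 0 15-6 14-13 6-17 3-2 0-137-19-1-27 12-7 6-7-21 8-16 3-29-4-23 2-4-11-3-17-20-38-12-15-12-5-38-7-12-1-19-4-11z"/><path data-summit="321 361" data-summit-m="2300" d="M255 315l-5 0-3 7-2 35 6 0 6 5 30 59 1 12-5 9 0 5 5 10-3 12 20-6 10 1 12 10 2 12-1 15-6 6-13 1-15 11-21 9 121 0 3-17 26-23 19-13 52-27 9 1 14 8 11 0-1-89-3 3-5 15-14 13-11 5-29 1-19 6-17 0-31 6-3-3 0-27-3-6-51-40-23-9-21-1z"/><path data-summit="67 191" data-summit-m="2205" d="M19 101l-3 1 0 132 11-1 14-8 12 0 15 13-11 45-23 14-7 8-3 12-3 2 50 0 19 5 8-1 5-6 4-15 12-13 10-5 12-1 4-5 7-16 3-13 16-20 0-11-10-10-11-7-23-6-12-7-10-10-16-38-22 11-8 0-20-25-11-17z"/><path data-summit="466 77" data-summit-m="2173" d="M527 16l-145 0-3 11 4 11 1 19 7 12 5 38 15 12 38 12 11 14 11 8 10 0 5-2 15-18-8-14-1-6 11-28 10-9 15-6z"/><path data-summit="447 513" data-summit-m="2076" d="M499 448l-14 4-22 13-21 10-19 13-26 23-2 16 132 1 1-70-11-1z"/><path data-summit="505 170" data-summit-m="2124" d="M513 132l-11 0-16 19-8 2-3 5 4 23-2 18-1 11-8 19 7 19 7-7 23-10 23-2 0-91z"/><path data-summit="31 70" data-summit-m="2054" d="M66 16l-50 1 1 84 6 2 14-8 10-3 12-10 6-20-5-19 0-10z"/><path data-summit="523 114" data-summit-m="2097" d="M527 71l-14 5-10 9-11 28 5 14 5 5 11 0 12 5 3 0z"/>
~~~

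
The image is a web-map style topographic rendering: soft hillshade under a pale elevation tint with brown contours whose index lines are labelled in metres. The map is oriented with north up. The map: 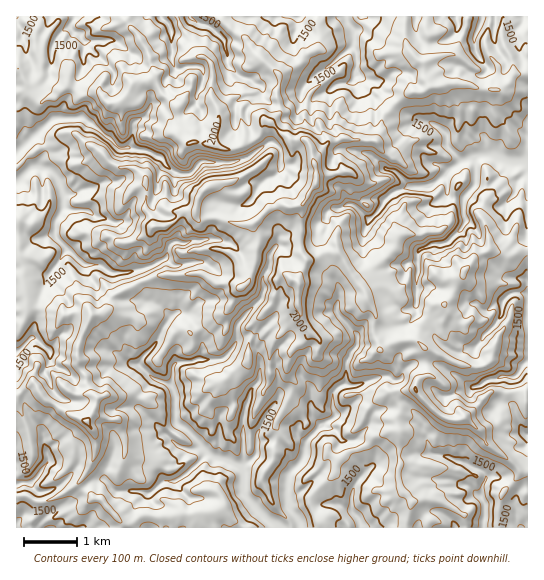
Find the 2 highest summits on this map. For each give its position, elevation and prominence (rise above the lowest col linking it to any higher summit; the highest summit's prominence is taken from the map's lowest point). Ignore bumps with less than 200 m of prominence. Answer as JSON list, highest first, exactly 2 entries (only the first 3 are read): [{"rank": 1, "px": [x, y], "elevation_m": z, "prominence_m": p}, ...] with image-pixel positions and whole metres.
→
[{"rank": 1, "px": [317, 183], "elevation_m": 2255, "prominence_m": 916}, {"rank": 2, "px": [87, 422], "elevation_m": 2023, "prominence_m": 282}]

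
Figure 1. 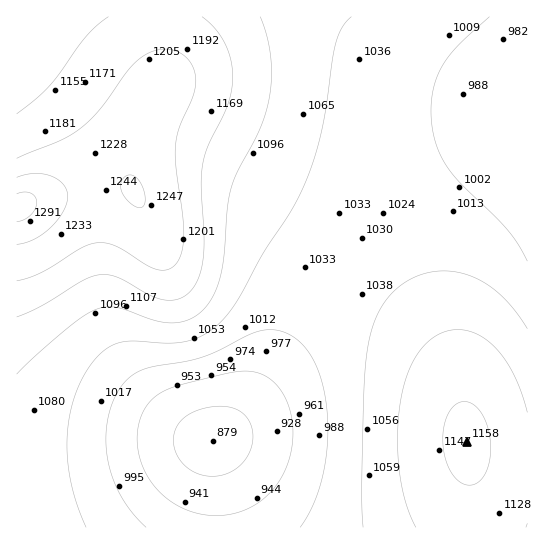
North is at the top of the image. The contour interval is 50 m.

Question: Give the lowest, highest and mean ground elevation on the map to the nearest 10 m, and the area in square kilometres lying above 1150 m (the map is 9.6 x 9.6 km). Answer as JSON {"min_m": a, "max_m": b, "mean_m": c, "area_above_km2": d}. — {"min_m": 880, "max_m": 1320, "mean_m": 1070, "area_above_km2": 18.5}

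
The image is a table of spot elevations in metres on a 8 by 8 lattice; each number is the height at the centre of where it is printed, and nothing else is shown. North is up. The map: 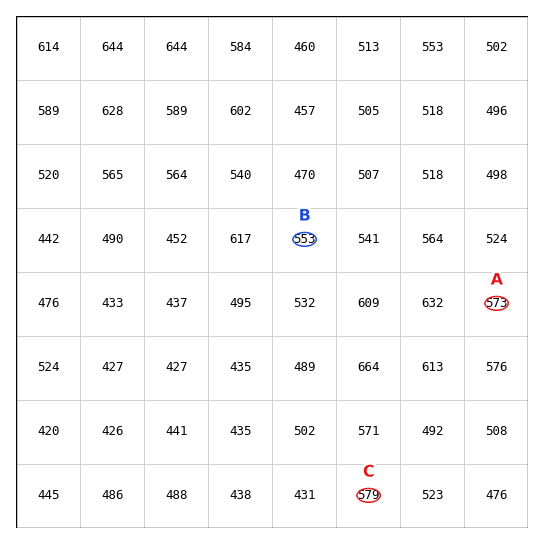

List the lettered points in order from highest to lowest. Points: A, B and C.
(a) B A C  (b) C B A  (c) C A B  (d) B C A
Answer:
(c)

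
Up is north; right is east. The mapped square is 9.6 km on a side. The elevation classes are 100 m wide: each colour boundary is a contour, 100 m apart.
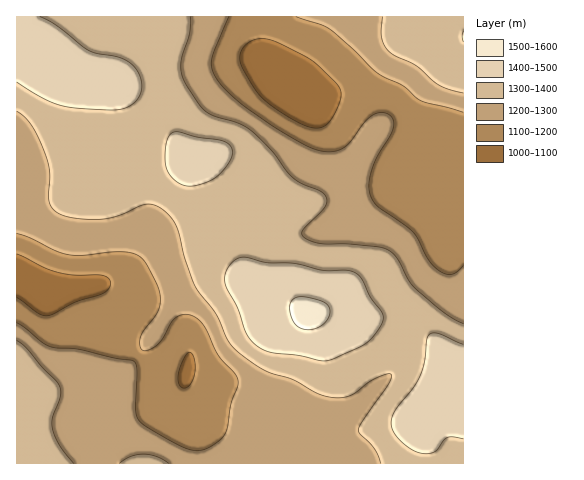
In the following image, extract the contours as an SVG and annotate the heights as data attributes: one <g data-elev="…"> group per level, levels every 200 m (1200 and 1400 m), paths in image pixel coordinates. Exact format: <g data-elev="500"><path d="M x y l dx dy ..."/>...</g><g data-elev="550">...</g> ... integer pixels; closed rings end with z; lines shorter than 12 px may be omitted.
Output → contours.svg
<g data-elev="1200"><path d="M463 266l-6 6-5 2-7 0-7-4-10-11-15-27-34-24-7-9-3-11 1-12 7-18 16-28 1-8-4-7-8-3-8 3-9 7-14 18-7 7-9 4-13 0-16-6-32-18-31-22-19-17-10-14-3-12 3-12 15-33"/><path d="M17 233l14 5 25 13 12 4 14 0 41-3 11 2 8 4 5 7 10 19 3 16-3 13-16 22-1 7 1 6 2 2 3 1 11-6 6-6 9-18 7-5 10-1 11 6 7 9 11 25 16 17 4 7 0 6-7 19-6 29-10 11-14 6-12-1-15-6-29-17-8-8-2-11 2-37-3-8-56-13-28-2-8-5-16-13-9-6"/><path d="M296 17l25 8 8 4 25 21 22 22 27 14 16 14 44 12"/></g><g data-elev="1400"><path d="M321 361l12-2 30-14 9-8 10-14 1-5-1-5-11-15-11-21-5-4-6-2-26-1-26-6-31-1-20-6-7 1-5 3-8 11-1 12 13 24 7 24 6 9 8 7 10 4 30 3z"/><path d="M463 344l-25-11-6 0-3 2-2 6-3 22-3 12-8 13-17 22-5 13 2 8 6 9 11 8 10 5 8 1 6-2 10-12 4-3 15 2"/><path d="M186 186l8 0 10-3 9-4 7-5 8-9 4-8 0-6-2-6-9-5-24-3-18-5-5 0-3 2-4 5-1 7 0 21 7 12 6 4z"/><path d="M17 82l33 20 13 4 14 2 33 2 12-1 11-5 7-10 2-9-2-8-4-8-5-6-13-6-21-4-8-2-33-26-16-8"/></g>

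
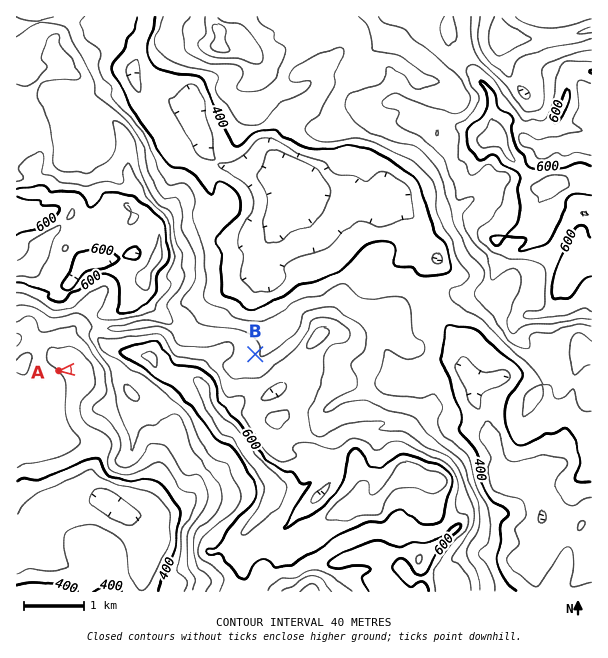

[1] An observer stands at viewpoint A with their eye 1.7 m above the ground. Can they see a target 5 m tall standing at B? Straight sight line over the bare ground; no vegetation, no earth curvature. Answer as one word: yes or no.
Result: no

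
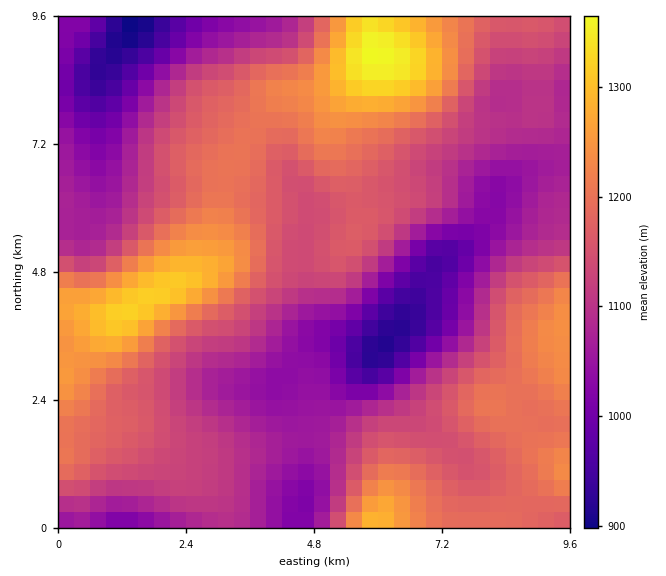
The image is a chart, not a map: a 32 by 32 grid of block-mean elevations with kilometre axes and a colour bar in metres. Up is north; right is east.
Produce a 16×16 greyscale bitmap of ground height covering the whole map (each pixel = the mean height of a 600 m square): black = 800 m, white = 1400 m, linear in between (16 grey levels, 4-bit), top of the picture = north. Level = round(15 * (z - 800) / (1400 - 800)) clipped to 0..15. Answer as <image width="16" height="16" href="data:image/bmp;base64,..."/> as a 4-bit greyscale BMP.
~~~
<image width="16" height="16" href="data:image/bmp;base64,Qk32AAAAAAAAAHYAAAAoAAAAEAAAABAAAAABAAQAAAAAAIAAAAATCwAAEwsAABAAAAAAAAAAAAAAABEREQAiIiIAMzMzAERERABVVVUAZmZmAHd3dwCIiIgAmZmZAKqqqgC7u7sAzMzMAN3d3QDu7u4A////AHZnd2Z7yqqpmIiIdnq6maqpmIh2eJmZqqmYh2ZniJqquph2ZmVnmqu7qYd2UzV5q83LmYZkNGiru83KmIdEWJqIrMuYmXRGiHeKupmZh2Z3domqmZmYdmdmeaqZqph3Z2V5mqq7qYd3VGiaq83Ll3dTRniazu2oiFQ0Vni93KmZ"/>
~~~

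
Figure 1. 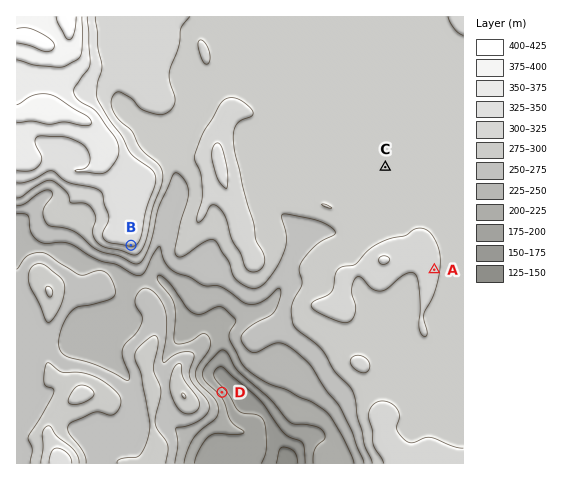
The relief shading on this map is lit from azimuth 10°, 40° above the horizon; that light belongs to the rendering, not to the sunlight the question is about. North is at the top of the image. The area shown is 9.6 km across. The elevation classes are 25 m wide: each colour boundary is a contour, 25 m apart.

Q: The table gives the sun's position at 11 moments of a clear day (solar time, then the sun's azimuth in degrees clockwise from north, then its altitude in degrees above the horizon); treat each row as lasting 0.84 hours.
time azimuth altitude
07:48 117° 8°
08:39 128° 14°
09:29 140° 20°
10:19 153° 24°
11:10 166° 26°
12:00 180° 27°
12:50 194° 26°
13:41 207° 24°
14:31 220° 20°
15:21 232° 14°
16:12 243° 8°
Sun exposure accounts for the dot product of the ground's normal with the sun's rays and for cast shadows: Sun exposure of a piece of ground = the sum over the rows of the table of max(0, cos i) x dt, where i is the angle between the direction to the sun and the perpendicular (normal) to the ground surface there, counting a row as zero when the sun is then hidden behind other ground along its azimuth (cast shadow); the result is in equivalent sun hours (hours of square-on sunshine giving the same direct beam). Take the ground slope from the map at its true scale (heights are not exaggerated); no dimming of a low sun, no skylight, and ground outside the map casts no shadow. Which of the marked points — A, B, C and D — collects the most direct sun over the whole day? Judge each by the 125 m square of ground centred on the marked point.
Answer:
B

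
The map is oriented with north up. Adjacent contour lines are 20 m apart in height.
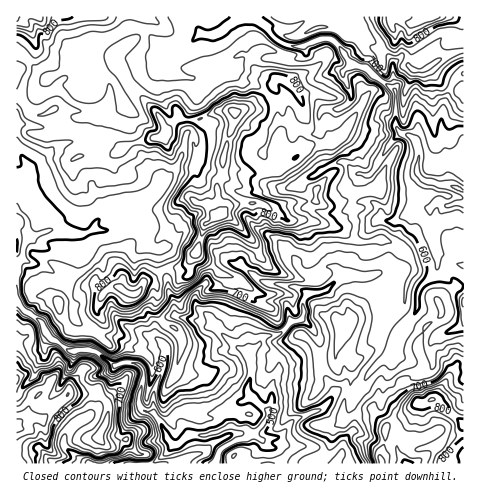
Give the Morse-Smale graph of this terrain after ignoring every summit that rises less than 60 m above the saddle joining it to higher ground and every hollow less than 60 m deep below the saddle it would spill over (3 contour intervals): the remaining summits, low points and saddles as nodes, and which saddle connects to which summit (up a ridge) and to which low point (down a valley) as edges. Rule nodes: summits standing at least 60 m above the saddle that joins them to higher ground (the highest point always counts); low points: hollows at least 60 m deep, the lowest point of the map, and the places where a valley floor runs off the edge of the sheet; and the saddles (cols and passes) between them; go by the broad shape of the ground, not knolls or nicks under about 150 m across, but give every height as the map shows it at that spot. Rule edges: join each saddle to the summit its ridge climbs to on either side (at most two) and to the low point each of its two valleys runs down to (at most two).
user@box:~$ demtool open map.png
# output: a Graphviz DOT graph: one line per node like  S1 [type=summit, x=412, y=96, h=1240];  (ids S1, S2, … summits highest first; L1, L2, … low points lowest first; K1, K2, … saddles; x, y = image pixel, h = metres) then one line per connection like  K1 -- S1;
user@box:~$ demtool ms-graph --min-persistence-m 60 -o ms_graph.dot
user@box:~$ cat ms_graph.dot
graph terrain {
  S1 [type=summit, x=220, y=215, h=899];
  S2 [type=summit, x=17, y=425, h=887];
  S3 [type=summit, x=17, y=17, h=884];
  S4 [type=summit, x=431, y=17, h=879];
  S5 [type=summit, x=137, y=294, h=847];
  S6 [type=summit, x=432, y=399, h=822];
  L1 [type=low, x=216, y=461, h=462];
  L2 [type=low, x=458, y=188, h=520];
  K1 [type=saddle, x=24, y=104, h=771];
  K2 [type=saddle, x=165, y=269, h=770];
  K3 [type=saddle, x=82, y=333, h=747];
  K4 [type=saddle, x=277, y=39, h=687];
  K5 [type=saddle, x=452, y=85, h=674];
  K6 [type=saddle, x=31, y=315, h=645];
  K7 [type=saddle, x=392, y=320, h=631];
  K8 [type=saddle, x=396, y=94, h=617];
  K9 [type=saddle, x=96, y=353, h=603];
  K10 [type=saddle, x=325, y=455, h=577];
  K1 -- S1;
  K1 -- S3;
  K1 -- L1;
  K2 -- S1;
  K2 -- S5;
  K2 -- L1;
  K3 -- S1;
  K3 -- S5;
  K3 -- L1;
  K4 -- S1;
  K4 -- S4;
  K4 -- L1;
  K5 -- S1;
  K5 -- S4;
  K5 -- L1;
  K5 -- L2;
  K6 -- S1;
  K6 -- S2;
  K6 -- L1;
  K7 -- S1;
  K7 -- S6;
  K7 -- L1;
  K7 -- L2;
  K8 -- S1;
  K8 -- S4;
  K8 -- L1;
  K8 -- L2;
  K9 -- S2;
  K9 -- S5;
  K9 -- L1;
  K10 -- S1;
  K10 -- S6;
  K10 -- L1;
}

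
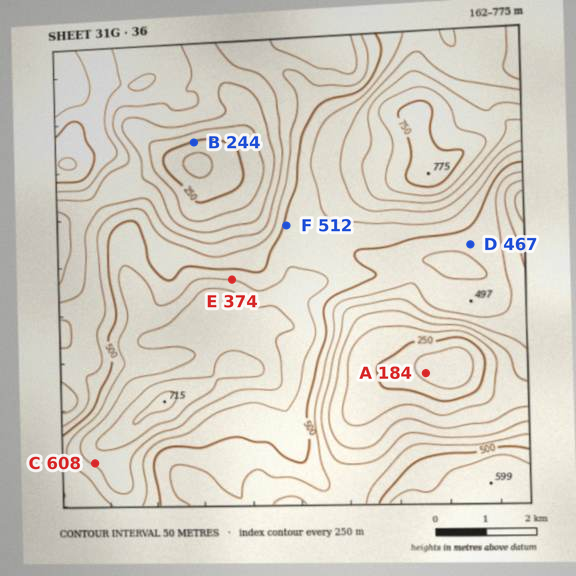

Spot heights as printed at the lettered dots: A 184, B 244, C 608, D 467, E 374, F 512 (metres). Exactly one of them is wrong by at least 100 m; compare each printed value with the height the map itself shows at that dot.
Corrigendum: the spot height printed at E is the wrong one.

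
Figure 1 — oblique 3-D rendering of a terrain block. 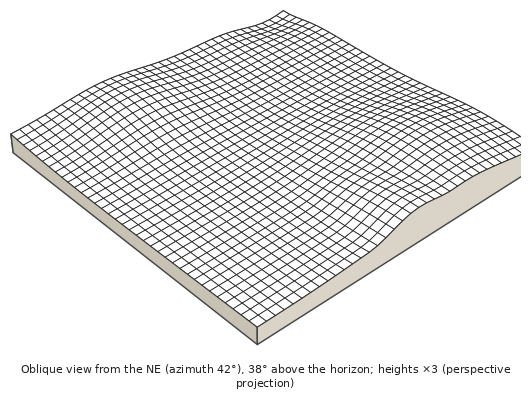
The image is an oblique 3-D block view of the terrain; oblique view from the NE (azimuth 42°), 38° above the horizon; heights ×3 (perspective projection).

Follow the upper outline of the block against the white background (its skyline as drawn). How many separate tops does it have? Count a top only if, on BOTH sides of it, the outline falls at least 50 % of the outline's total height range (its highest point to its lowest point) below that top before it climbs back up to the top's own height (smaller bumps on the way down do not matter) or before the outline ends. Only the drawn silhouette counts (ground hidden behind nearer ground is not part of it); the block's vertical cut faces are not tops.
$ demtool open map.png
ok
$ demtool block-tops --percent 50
3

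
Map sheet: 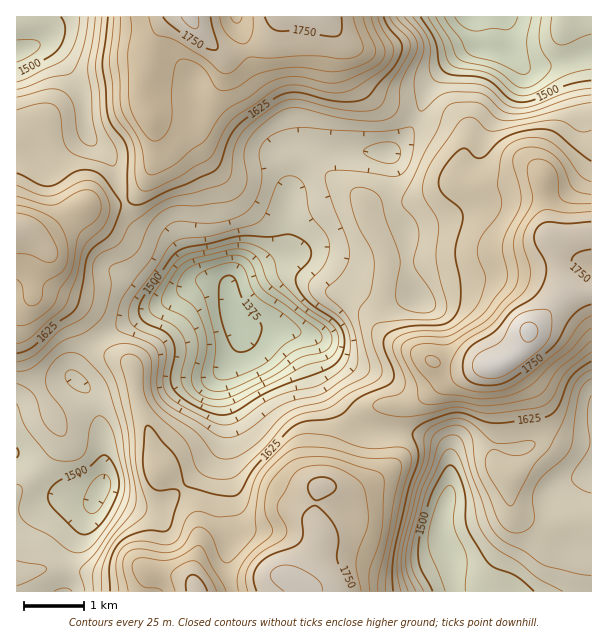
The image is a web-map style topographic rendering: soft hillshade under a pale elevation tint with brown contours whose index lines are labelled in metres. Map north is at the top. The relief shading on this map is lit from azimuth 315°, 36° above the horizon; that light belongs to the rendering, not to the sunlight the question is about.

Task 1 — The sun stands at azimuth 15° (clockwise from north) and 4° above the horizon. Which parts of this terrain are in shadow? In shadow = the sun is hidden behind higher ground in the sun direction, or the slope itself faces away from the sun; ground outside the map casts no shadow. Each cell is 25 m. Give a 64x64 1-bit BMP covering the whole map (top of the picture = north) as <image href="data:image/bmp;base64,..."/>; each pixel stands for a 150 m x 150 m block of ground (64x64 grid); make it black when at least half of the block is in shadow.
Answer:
<image width="64" height="64" href="data:image/bmp;base64,Qk0+AgAAAAAAAD4AAAAoAAAAQAAAAEAAAAABAAEAAAAAAAACAAATCwAAEwsAAAIAAAAAAAAA////AAAAAAAPH8BgAAf//wQcAAAAB///ABgAAAAP//AAAAAAAA//wAAAAAAAD/+AAAAAAAAP/4AAAAAAAA//AAAAABwAD/4AAAAACAAP/AAAPgAAAA/8AAB/AAAAD/wABn8AAAAP/AAPfgAAAAf+AA/8AAAAB/8QD3wAAAAH/4B8eAAAAAf/wPB4AAAAD//A4HgAAAAf/+CAeAAAAf//8IB4AAAB///4wHgAAAAf//7AcAAAAB///uDwAAAAP///+/AAAAB+f///8AAAAf4////AAABz+AH//wAAH//gAH/+AAH//wAAP/4AA//+AAADfwAH//wAAAN/AA///AAAA3gD///4AAADAAf//+AHAAAAA///gAYAABgD//wABAAAGAP/+AAAAAAQ5//4AAAAgID3//4AAADAgO///wAAAAAAz///gAAAAACP///AAAAAAA//34AAAAAAB/4fwAAAAAAP/z/AAAAAAB/+P+AAAAAAH/4/4AAAgAA8/H/4AAAAADwc//wAAAAAfgD//8AAAAB+Af//4AAAAH4B///gAAAA/gH//+AAAAD8Af//wAAAAPgB//+AAAAAwB///wAAAADgP///gAAAAOB/P//AAAAA4H8//+AAAAAg/j//4AAAAAD8H/4AADCAAPwAMAAAEMAA+AAAAAAAAAHwAEAAAAAAAOAAAAAAAA=="/>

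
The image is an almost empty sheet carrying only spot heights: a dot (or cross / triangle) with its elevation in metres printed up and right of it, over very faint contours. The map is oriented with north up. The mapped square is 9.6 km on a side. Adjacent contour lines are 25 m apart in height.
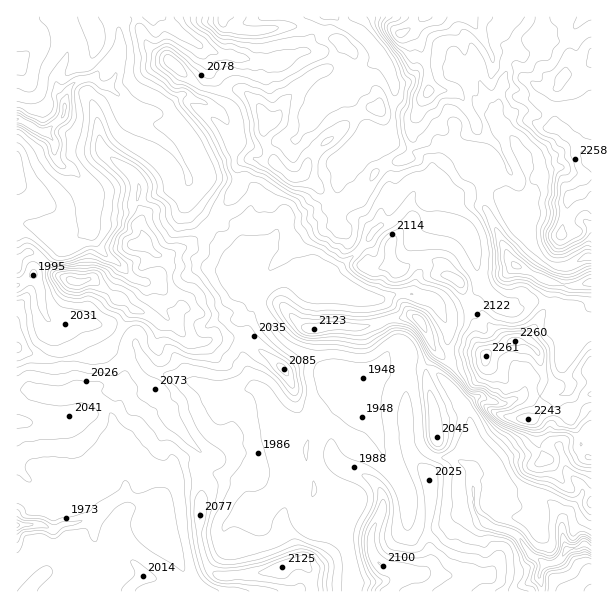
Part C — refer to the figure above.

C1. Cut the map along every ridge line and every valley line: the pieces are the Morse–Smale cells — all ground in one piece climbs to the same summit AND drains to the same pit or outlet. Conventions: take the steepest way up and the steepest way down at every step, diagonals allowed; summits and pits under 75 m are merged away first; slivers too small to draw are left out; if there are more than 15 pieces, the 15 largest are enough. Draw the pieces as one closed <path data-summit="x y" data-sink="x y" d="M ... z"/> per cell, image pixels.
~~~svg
<path data-summit="425 17" data-sink="585 545" d="M530 16l-206 0-6 16-15 20-15 3-22 8-8 23-2 16 10 18-2 17 10 24-11 1-12-4-8 4-5 6 0 18-21 32-7 7 26 32 4 10 0 12-5 6 4 5 20 12 7 19 16 19 29 16 18 17 21 3 10 4 14-7 24 0 12 5 6 20 4 43 2 6 13 10 17 0 18 11 2-9-3-10 1-29-13-25-15-17 0-4 9-15-3-11 0-22-9-17 10 3 21-8 11-20-5-15-1-17-6-16-13-10-20-4 4-34-6-8 33-24 7 0 12 6 12 11 4 7 4 18 16 18 7-18-1-28-4-11-10-19-18-20 0-7 3-8 0-12 7-21-1-10 9-14 3-13 9-9 4-8z"/><path data-summit="72 281" data-sink="585 545" d="M209 226l-17 16-21 12-8 3 7 10 2 21 10 18-6 8 1 12-16-1-15-12-12-3-9-9-9-3-26-20-6 4-12 0-7-4-9-4-23-21-7 0-10 8 0 86 8 5 23 8 43-4 15-7 5 0 15 9 11 14 20 17 12 18 6 16 30 32 0 4-5 8 38 14 10 13 3 19 2 1 21-16 20-23 15-5-2-23 7-18 3-16 20-16 15-7 9-10-34-8-15-16-21-10-12-10-12-15-7-19-20-12-4-5 5-6 0-12-4-10z"/><path data-summit="425 17" data-sink="17 119" d="M161 16l-145 1 1 207 13 0 33 18 11-1 16-14 2-24-1-11-19-23-10-3-4-4-3-6 0-12-9-12 16-15 5-25 8-10 6-3 12-1 6 6 9 1 12 11 4 12 23 24 14 7 14 13 13 24 0 27 21 23 8-8 21-32 2-21 11-7 12 4 11-1-10-24 2-17-10-18 2-16 7-15 1-9-29-4-31-9-27-17z"/><path data-summit="383 566" data-sink="585 545" d="M398 373l-24 0-11 5-5 5-2 9-43 36-7 19 0 11 8 27 0 7-6 12 8 8 6 12 5 5 11 5 8 9 8 35-2 13 188 1 0-19 4-10-10-5-19-24-27-10-12-11-2-7-2-36-16-12-21-1-13-10-2-6-2-33-4-24-4-6z"/><path data-summit="425 17" data-sink="17 525" d="M30 390l-14 0 0 201 178 1 0-2-6-8-22-45 0-10-8-23-8-5-15 0-11-4 2-15-10-30-2-28-6-14-21-16-36 4z"/><path data-summit="72 281" data-sink="17 119" d="M93 78l-12 1-13 10-6 28-16 15 9 12 0 12 3 6 4 4 10 3 19 23 1 11-2 24-16 14-11 1-33-18-13 0-1 36 10-7 7 0 23 21 16 8 12 0 6-4 26 20 9 3 9 9 12 3 15 12 16 1-1-12 6-8-10-18-2-21-7-10 8-3 21-12 12-9 4-8-20-22 0-27-13-24-14-13-14-7-23-24-4-12-12-11-6 0z"/><path data-summit="486 356" data-sink="585 545" d="M482 284l-12 20-21 8-9-1 8 15 0 22 3 11-9 15 0 4 15 17 13 25-1 29 3 9 0 13 2 3 11-2 24-15 16-1 24-11 8 0 3 4 8 24 12 12 2 9 9-1 1-167-5 0-11 11-6 0-2-19-16-14-18-3-6 1-7 6-11 2-10-4z"/><path data-summit="570 197" data-sink="585 545" d="M591 16l-61 1-4 9-9 9-3 13-9 14 1 10-7 21 0 12-3 8 0 7 18 20 10 19 4 11 1 28-7 15 1 14 12 22 13 13 9 4 10 0 17-8 8-1z"/><path data-summit="282 567" data-sink="585 545" d="M201 468l-2 0 0 9 3 8-3 52 6 24 8 11 6 4 48-4 35-12 8 12 4 20 38-1 2-13-6-32-10-12-11-5-5-5-6-12-8-8 6-12 0-7-5-15-16 5-20 23-15 13-7 3-4-20-10-13z"/><path data-summit="591 282" data-sink="585 545" d="M474 156l-7 0-33 24 6 8-4 34 20 4 13 10 6 16 5 29 7 12 13 13 10 4 6 0 18-9 18 3 16 14 2 18 6 1 11-11 5-2 0-66-8 0-17 8-10 0-9-4-16-17-9-18-3-12-14-17-4-18-4-7-12-11z"/><path data-summit="72 281" data-sink="17 525" d="M17 348l0 42 13 0 21 6 36-4 21 16 4 8 4 34 10 30-1 16 10 3 15 0 8 3 4-4 12-27 5-5 21-1 4-10-30-32-6-16-12-18-12-9-11-14-13-11-10-6-5 0-15 7-43 4z"/><path data-summit="425 17" data-sink="585 545" d="M557 445l-8 0-24 11-16 1-24 15-11 2-2 3 2 29 2 7 12 11 27 10 7 6 4 9 8 9 11 6 12-2 12-14 7 0 8-4 8 2 0-52-10 0-2-9-12-12-8-24z"/><path data-summit="282 567" data-sink="17 525" d="M194 464l-11 0-9 7-12 27-5 5 7 18 2 16 28 54 118 1-2-20-8-12-35 12-28 4-20 0-11-9-9-30 3-52-3-8 0-10z"/><path data-summit="222 17" data-sink="17 119" d="M222 16l-60 1 17 15 27 17 31 9 29 3 0-16-2-13-27-2-12-6z"/><path data-summit="222 17" data-sink="585 545" d="M323 16l-99 0-1 5 14 9 26 1 3 14 0 17 6 0 12-6 19-4 15-20z"/>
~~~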